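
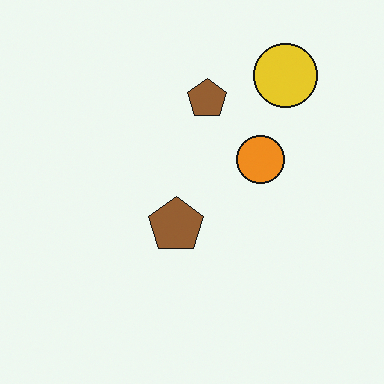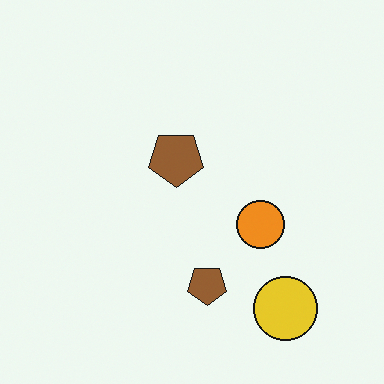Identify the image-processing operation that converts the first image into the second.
This is the original image flipped vertically (top ↔ bottom).

The yellow circle is in the top-right of the first image and the bottom-right of the second — shapes on opposite sides of the horizontal midline have swapped in a mirror flip.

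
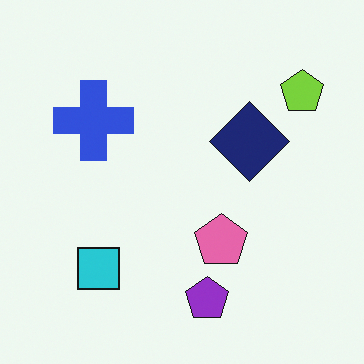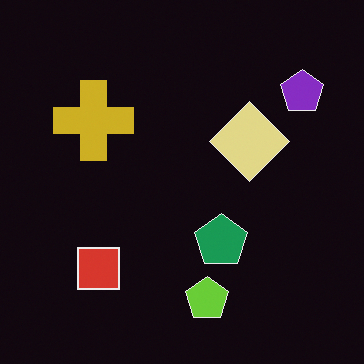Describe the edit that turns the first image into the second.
This is the original image color-inverted (negative).

The light background has become dark and every shape's color is its complement — a photographic negative.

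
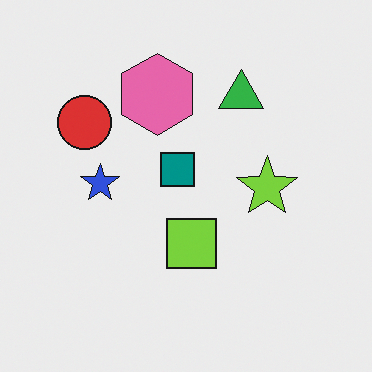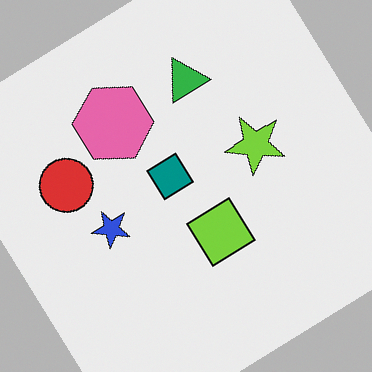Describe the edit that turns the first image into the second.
The transformation is: rotated counter-clockwise by a large amount — several tens of degrees.

Every shape is tilted by the same angle and the image corners show triangular fill wedges — a whole-image rotation by a non-right angle.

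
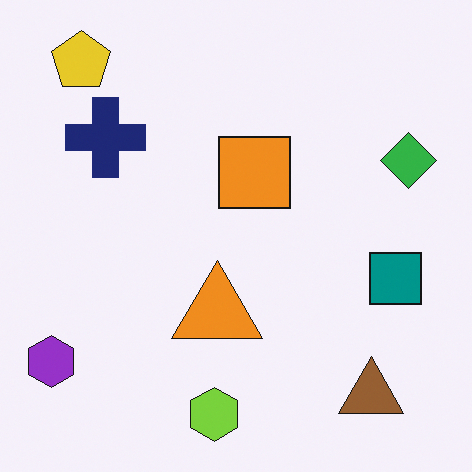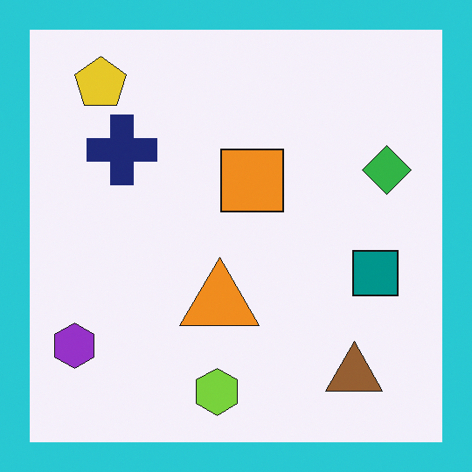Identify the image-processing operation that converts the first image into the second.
Framed with a cyan border.

A solid cyan frame runs around the edge of the second image, with the content slightly shrunk inside it.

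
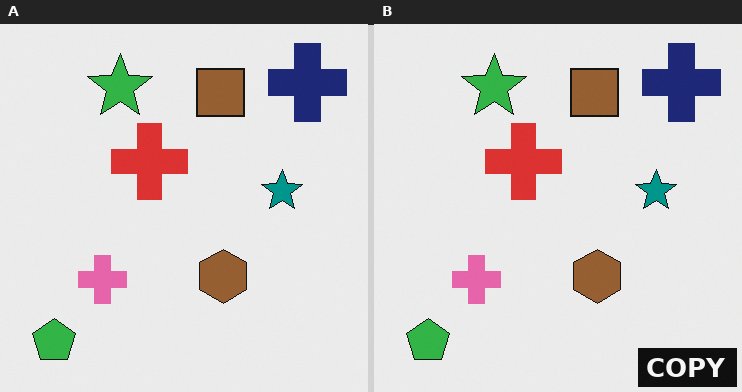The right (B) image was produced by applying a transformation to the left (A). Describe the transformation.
It was watermarked with the text "COPY" in the lower-right corner.

A dark label reading "COPY" appears in the lower-right corner.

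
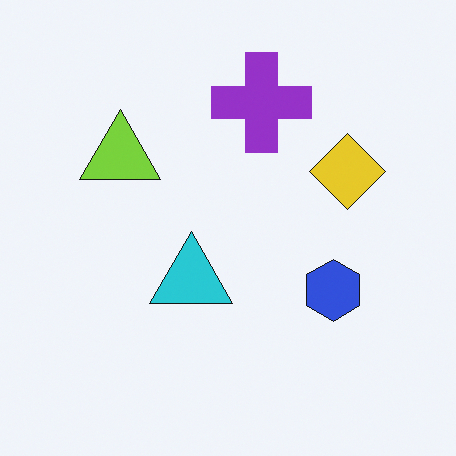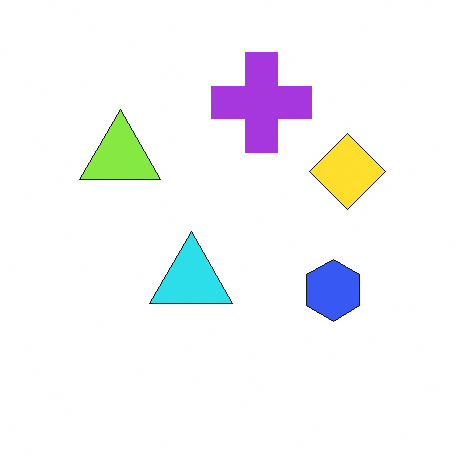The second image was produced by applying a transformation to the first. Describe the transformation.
The transformation is: slightly brightened.

Every pixel — background and shapes alike — is uniformly brightened.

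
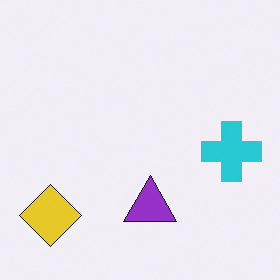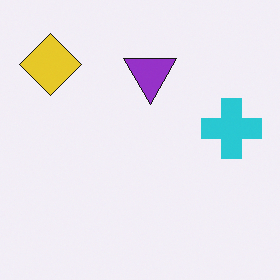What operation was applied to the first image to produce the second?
This is the original image flipped vertically (top ↔ bottom).

The yellow diamond is in the bottom-left of the first image and the top-left of the second — shapes on opposite sides of the horizontal midline have swapped in a mirror flip.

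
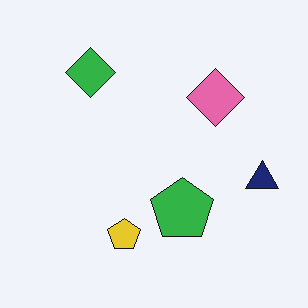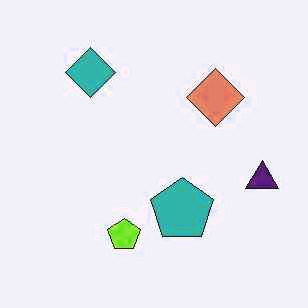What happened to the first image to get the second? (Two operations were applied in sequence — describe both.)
It was JPEG-compressed with visible artifacts, then hue-shifted by a small amount.

Blocky 8×8 compression artifacts appear around shape edges and the flat background shows ringing — characteristic JPEG degradation. Every shape's color has rotated by the same amount around the hue wheel — a uniform hue shift.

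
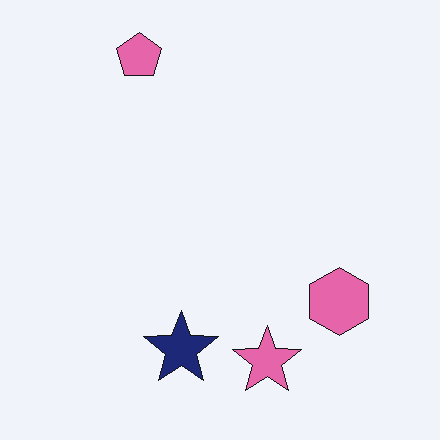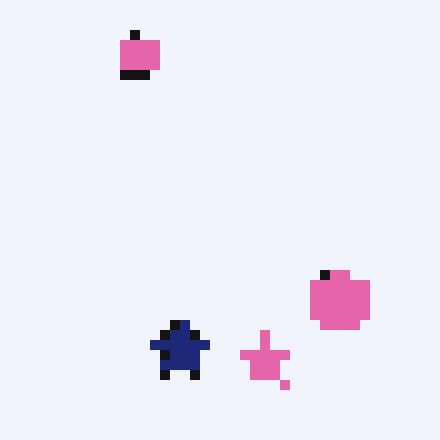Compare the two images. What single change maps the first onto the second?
The transformation is: coarsely pixelated.

Shapes are reduced to large square blocks; fine edges and outlines are lost — a downscale-then-upscale (mosaic) effect.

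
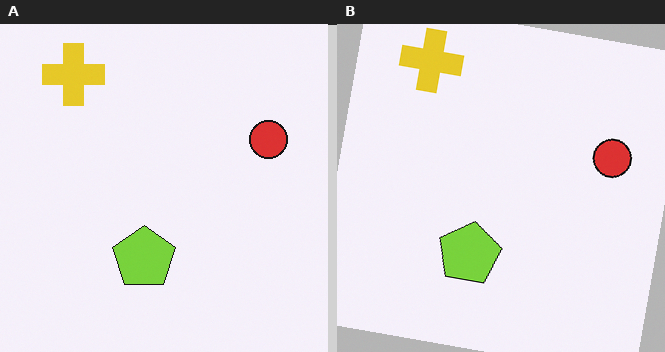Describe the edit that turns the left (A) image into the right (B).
It was rotated clockwise by a small amount.

Every shape is tilted by the same angle and the image corners show triangular fill wedges — a whole-image rotation by a non-right angle.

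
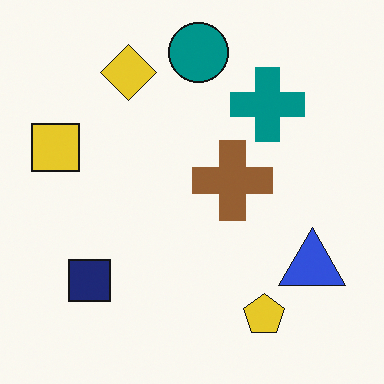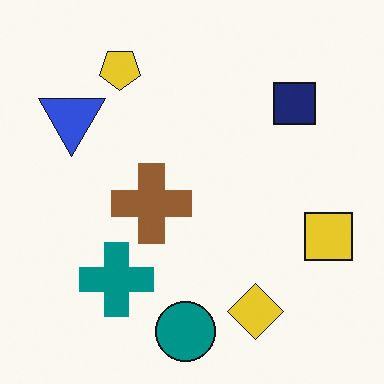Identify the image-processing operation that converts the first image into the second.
Rotated 180°.

The yellow square sits in the left of the first image and the right of the second — consistent with a whole-image 180° rotation.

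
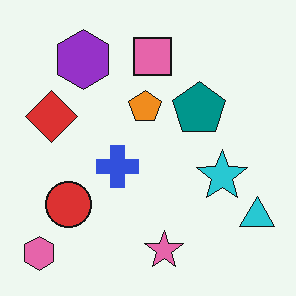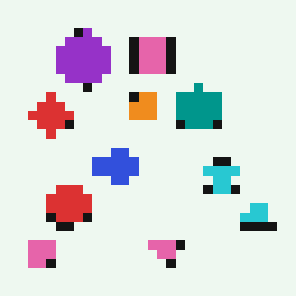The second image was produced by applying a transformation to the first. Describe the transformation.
The second image is the first heavily pixelated into large blocks.

Shapes are reduced to large square blocks; fine edges and outlines are lost — a downscale-then-upscale (mosaic) effect.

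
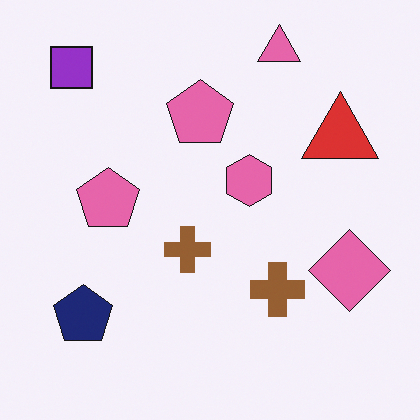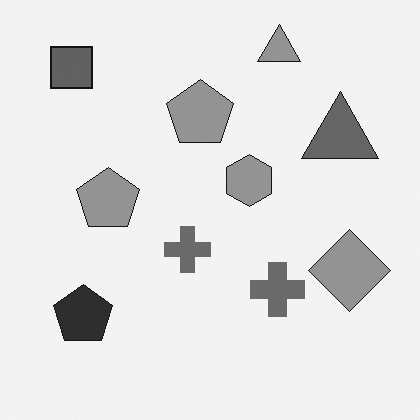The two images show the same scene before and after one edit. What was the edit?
Converted to grayscale.

All color is removed — every shape is now a shade of grey.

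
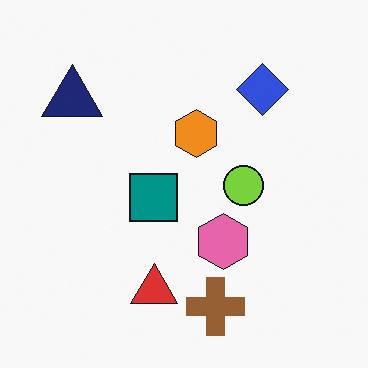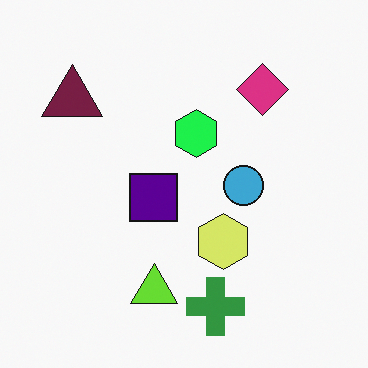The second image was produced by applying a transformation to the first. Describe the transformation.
The second image is the first hue-shifted noticeably.

Every shape's color has rotated by the same amount around the hue wheel — a uniform hue shift.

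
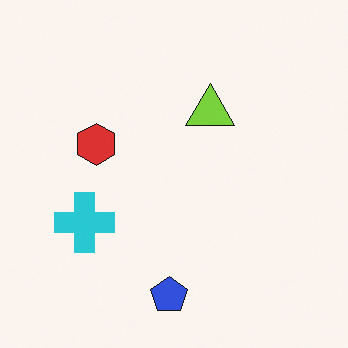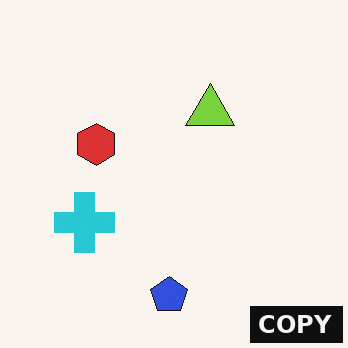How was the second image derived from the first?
The transformation is: watermarked with the text "COPY" in the lower-right corner.

A dark label reading "COPY" appears in the lower-right corner.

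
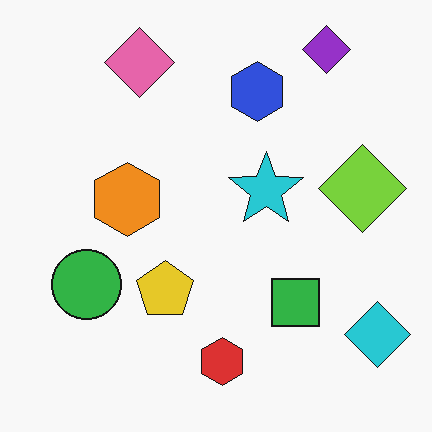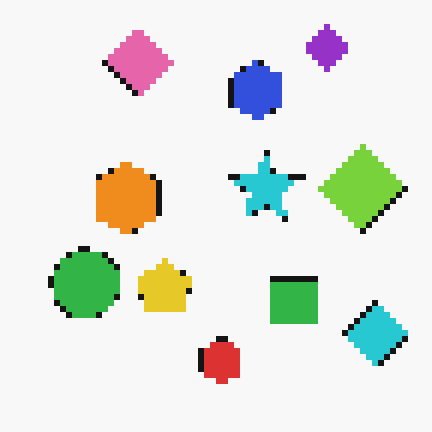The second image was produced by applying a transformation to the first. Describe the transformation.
The second image is the first pixelated into visible square blocks.

Shapes are reduced to large square blocks; fine edges and outlines are lost — a downscale-then-upscale (mosaic) effect.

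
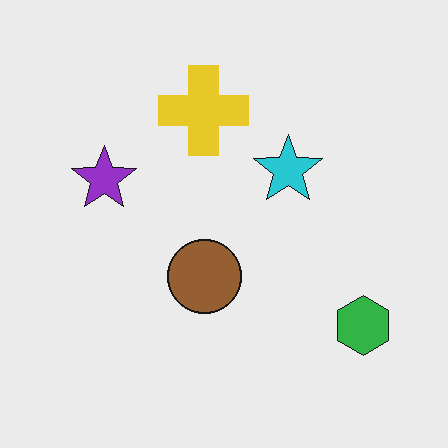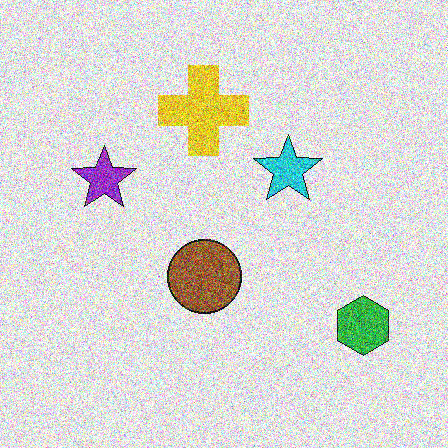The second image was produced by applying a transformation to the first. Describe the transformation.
The transformation is: degraded with a thick layer of grain.

Random speckle covers the whole image, including the flat background.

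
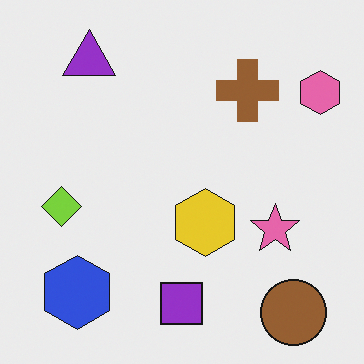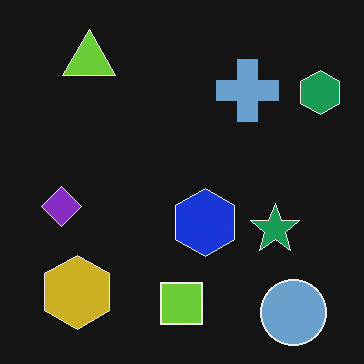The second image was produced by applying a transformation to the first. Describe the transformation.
It was color-inverted (negative).

The light background has become dark and every shape's color is its complement — a photographic negative.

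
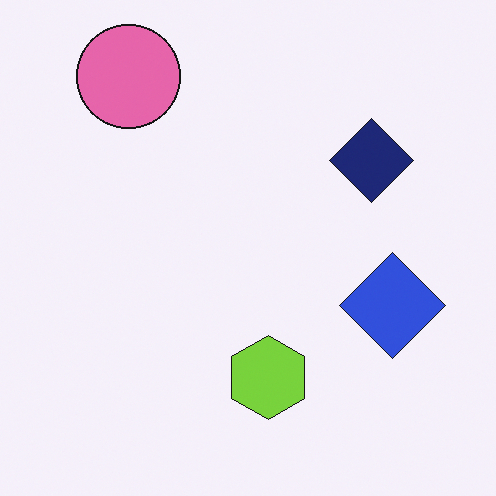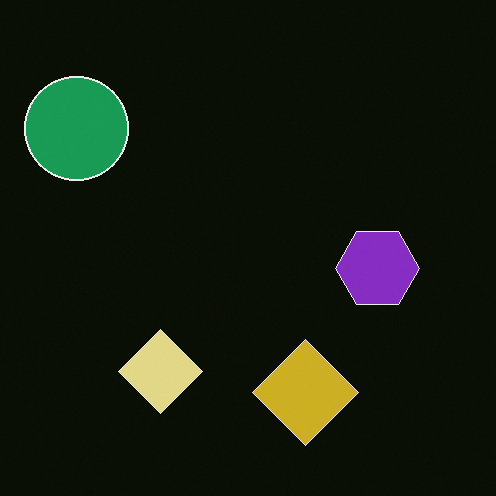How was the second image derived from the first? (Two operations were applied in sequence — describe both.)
The second image is the first transposed (reflected across the top-left ↔ bottom-right diagonal), then color-inverted (negative).

Shapes have swapped their row and column positions — what was in the top-right is now in the bottom-left — a diagonal reflection. The light background has become dark and every shape's color is its complement — a photographic negative.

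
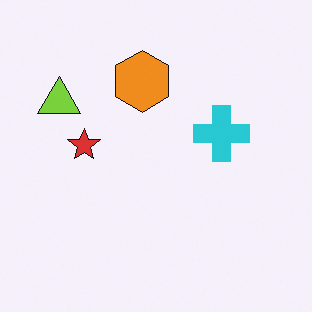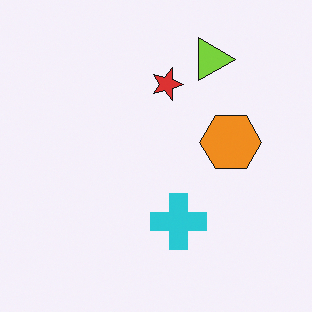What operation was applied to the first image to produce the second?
It was rotated 90° clockwise.

The lime triangle sits in the top-left of the first image and the top-right of the second — consistent with a whole-image 90° clockwise rotation.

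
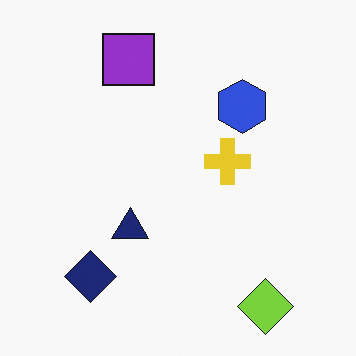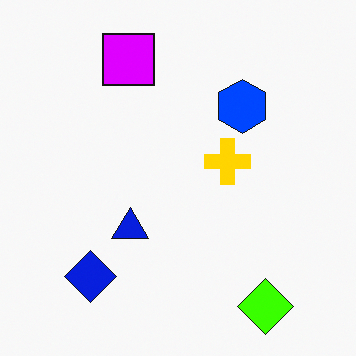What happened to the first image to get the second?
This is the original image heavily oversaturated.

All colors are more vivid — a global saturation change.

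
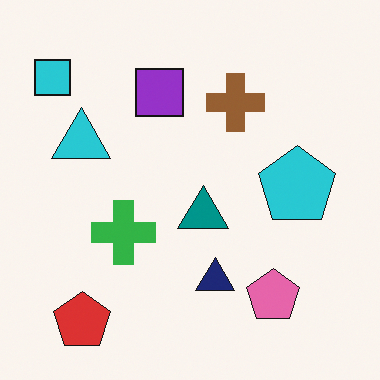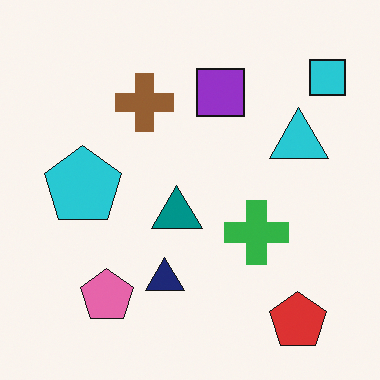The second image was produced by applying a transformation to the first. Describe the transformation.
Flipped horizontally (left ↔ right).

The cyan square is in the top-left of the first image and the top-right of the second — shapes on opposite sides of the vertical midline have swapped in a mirror flip.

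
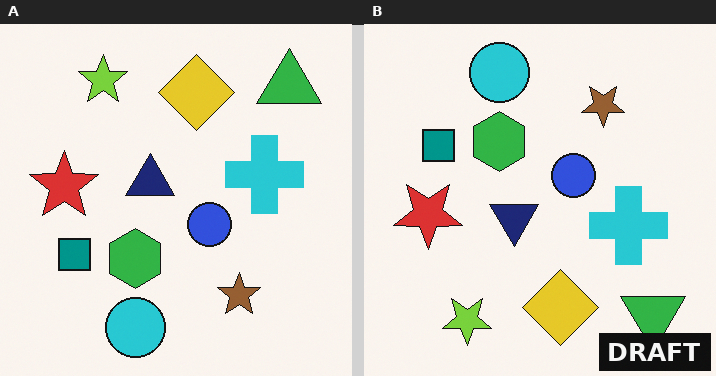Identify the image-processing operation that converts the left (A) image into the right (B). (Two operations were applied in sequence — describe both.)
The right (B) image is the left (A) flipped vertically (top ↔ bottom), then watermarked with the text "DRAFT" in the lower-right corner.

The cyan circle is in the bottom of the left (A) image and the top of the right (B) — shapes on opposite sides of the horizontal midline have swapped in a mirror flip. A dark label reading "DRAFT" appears in the lower-right corner.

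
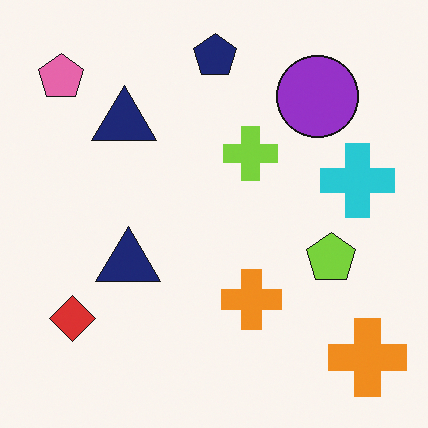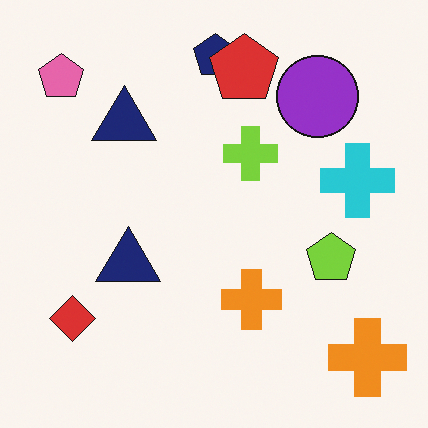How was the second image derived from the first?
This is the original image overlaid with an additional red pentagon.

A red pentagon appears in the second image that is absent from the first.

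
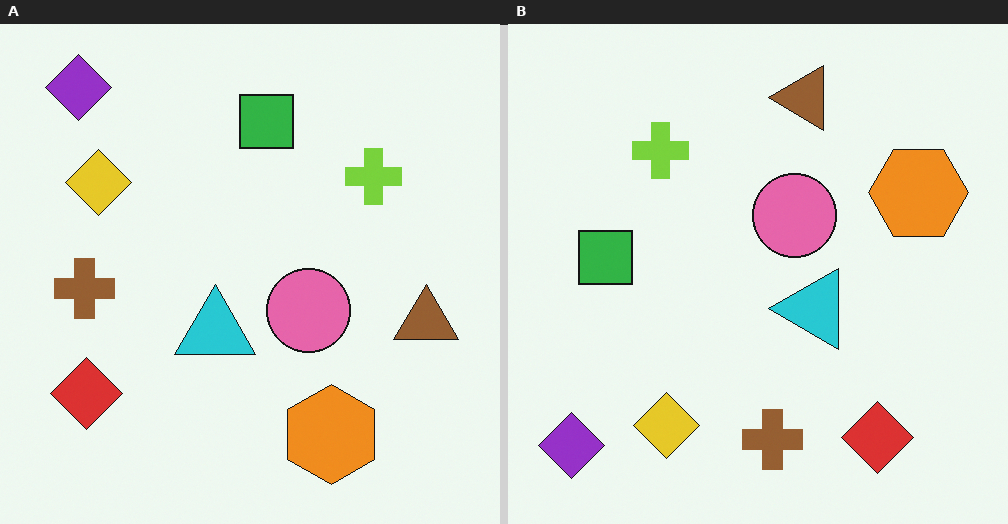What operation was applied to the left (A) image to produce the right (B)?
The transformation is: rotated 90° counter-clockwise.

The purple diamond sits in the top-left of the left (A) image and the bottom-left of the right (B) — consistent with a whole-image 90° counter-clockwise rotation.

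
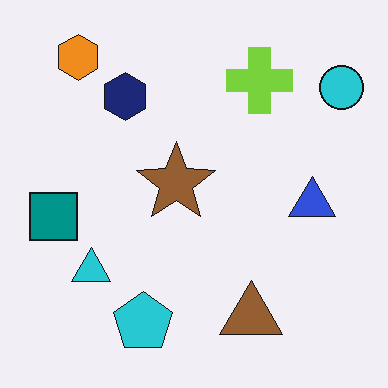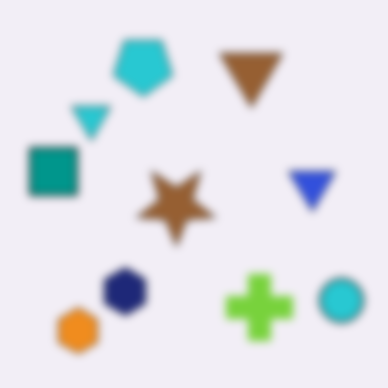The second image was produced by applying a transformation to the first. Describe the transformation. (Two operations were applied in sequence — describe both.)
It was flipped vertically (top ↔ bottom), then noticeably gaussian-blurred.

The orange hexagon is in the top-left of the first image and the bottom-left of the second — shapes on opposite sides of the horizontal midline have swapped in a mirror flip. Shape edges and outlines are uniformly softened across the whole image.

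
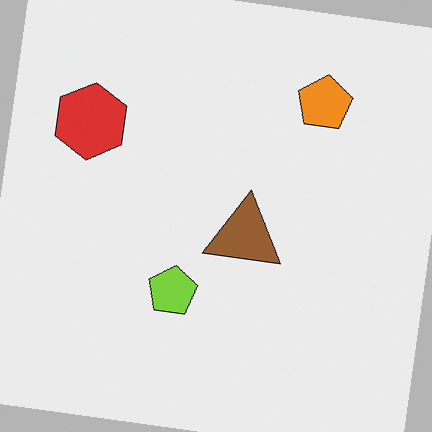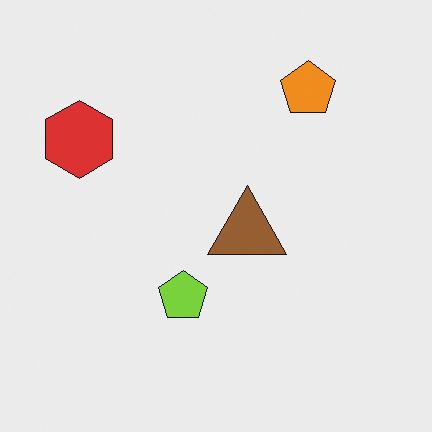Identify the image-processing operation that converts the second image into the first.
The transformation is: rotated clockwise by a small amount.

Every shape is tilted by the same angle and the image corners show triangular fill wedges — a whole-image rotation by a non-right angle.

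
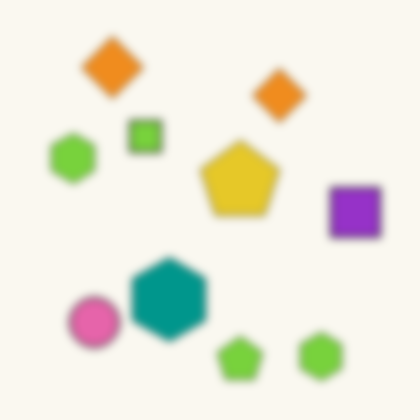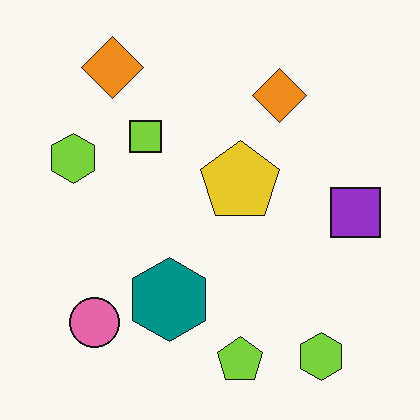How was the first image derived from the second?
The image was noticeably gaussian-blurred.

Shape edges and outlines are uniformly softened across the whole image.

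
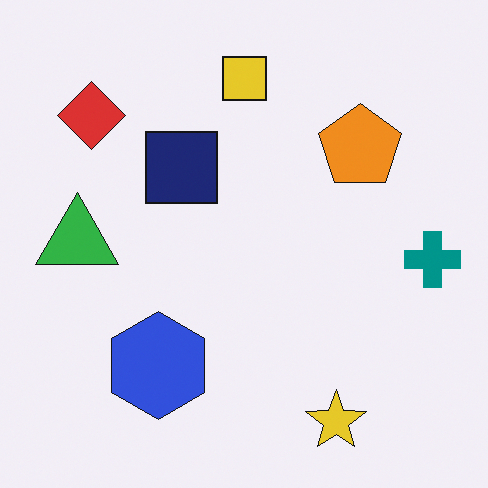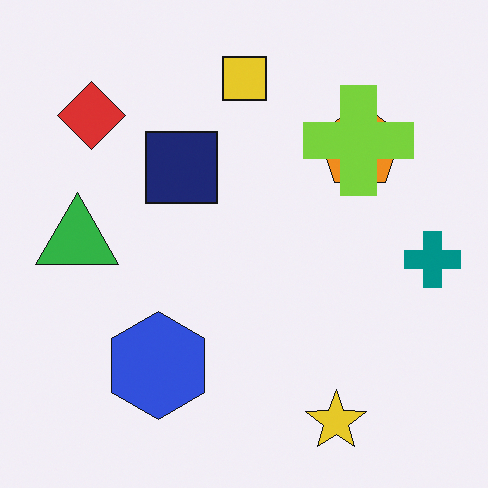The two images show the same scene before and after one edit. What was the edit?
It was overlaid with an additional lime cross.

A lime cross appears in the second image that is absent from the first.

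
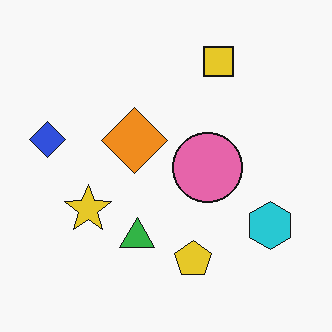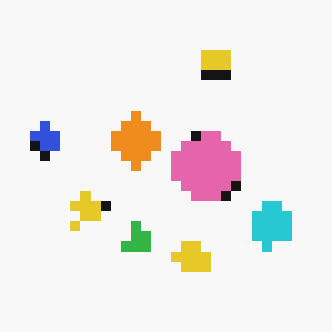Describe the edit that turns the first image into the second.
Heavily pixelated into large blocks.

Shapes are reduced to large square blocks; fine edges and outlines are lost — a downscale-then-upscale (mosaic) effect.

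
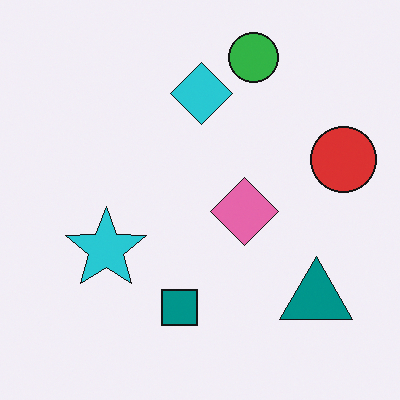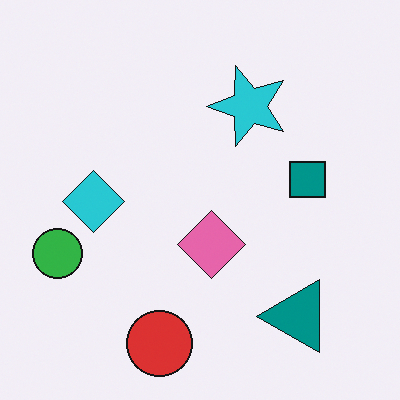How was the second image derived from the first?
This is the original image transposed (reflected across the top-left ↔ bottom-right diagonal).

Shapes have swapped their row and column positions — what was in the top-right is now in the bottom-left — a diagonal reflection.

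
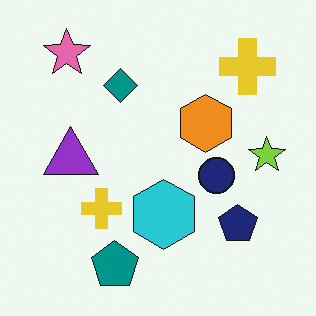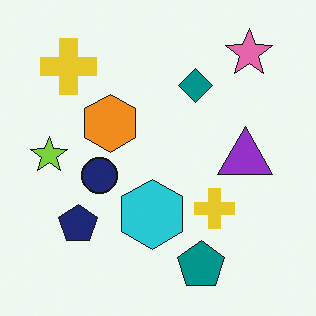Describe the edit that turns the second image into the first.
The transformation is: flipped horizontally (left ↔ right).

The lime star is in the left of the second image and the right of the first — shapes on opposite sides of the vertical midline have swapped in a mirror flip.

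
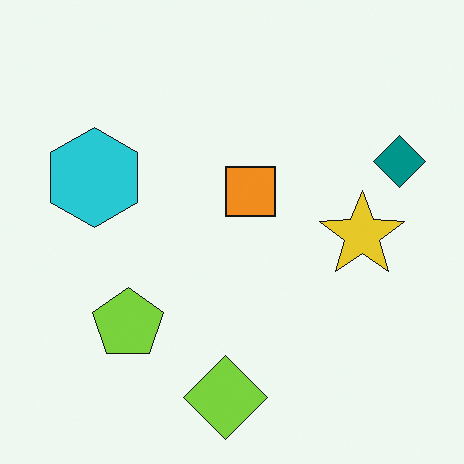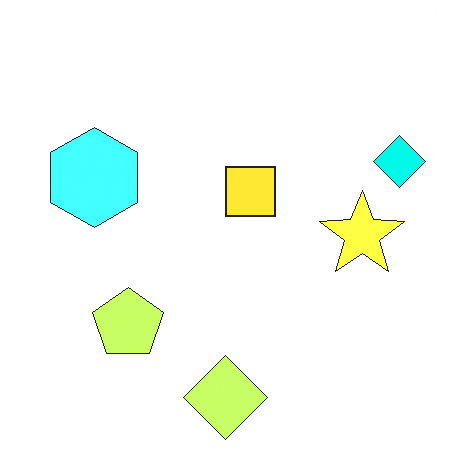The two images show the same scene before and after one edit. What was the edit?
Noticeably brightened.

Every pixel — background and shapes alike — is uniformly brightened.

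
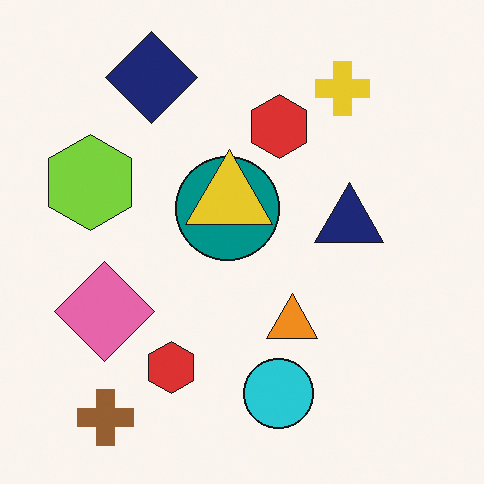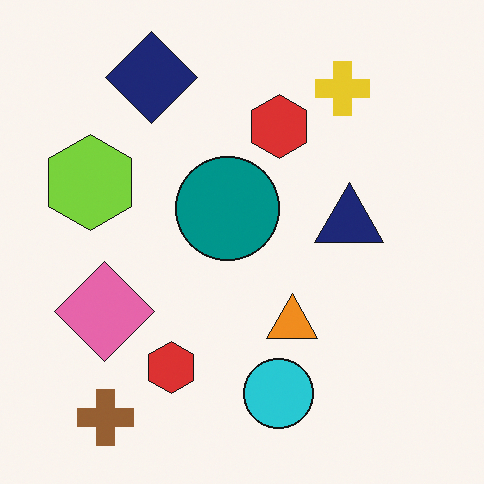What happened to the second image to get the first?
The transformation is: overlaid with an additional yellow triangle.

A yellow triangle appears in the first image that is absent from the second.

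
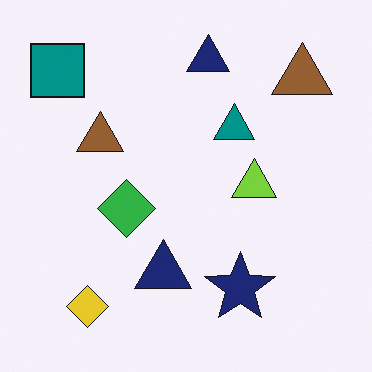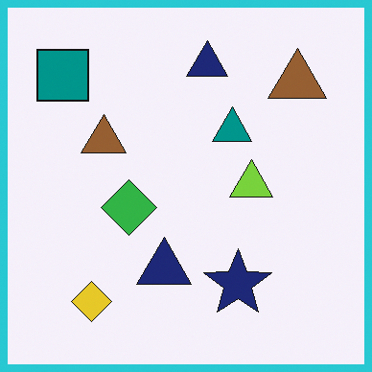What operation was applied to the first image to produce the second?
The transformation is: framed with a cyan border.

A solid cyan frame runs around the edge of the second image, with the content slightly shrunk inside it.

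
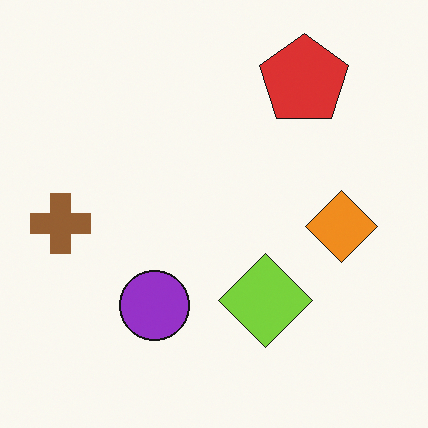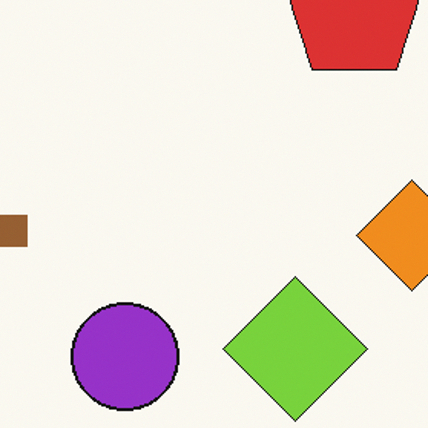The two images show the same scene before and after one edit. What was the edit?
This is the original image cropped to a modestly smaller region and rescaled.

The visible shapes are larger and the field of view is narrower; shapes near the original edges may be partly or wholly outside the frame — a crop-and-rescale.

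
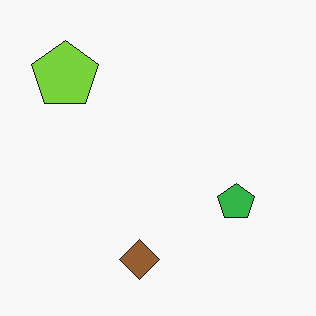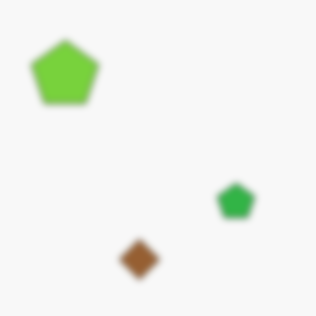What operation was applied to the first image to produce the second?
The transformation is: moderately blurred.

Shape edges and outlines are uniformly softened across the whole image.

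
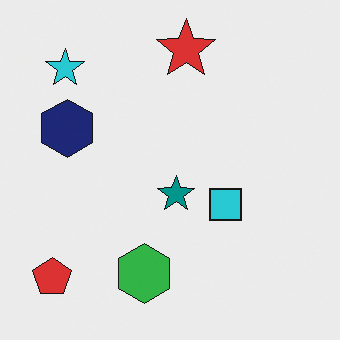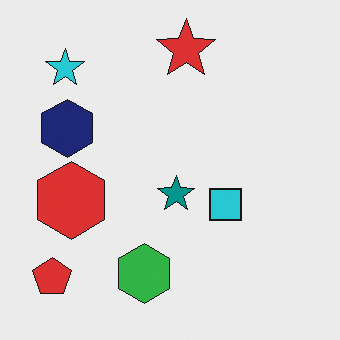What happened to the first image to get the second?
The image was overlaid with an additional red hexagon.

A red hexagon appears in the second image that is absent from the first.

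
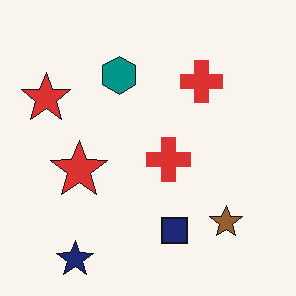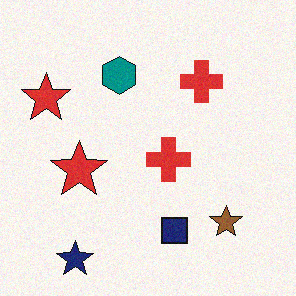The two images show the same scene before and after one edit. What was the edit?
The image was degraded with light additive noise.

Random speckle covers the whole image, including the flat background.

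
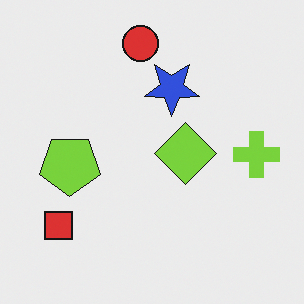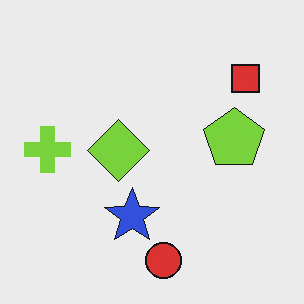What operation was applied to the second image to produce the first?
It was rotated 180°.

The red square sits in the top-right of the second image and the bottom-left of the first — consistent with a whole-image 180° rotation.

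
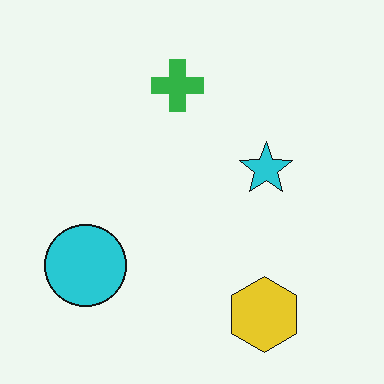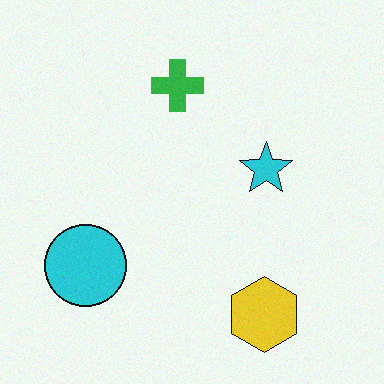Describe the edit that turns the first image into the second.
Degraded with light additive noise.

Random speckle covers the whole image, including the flat background.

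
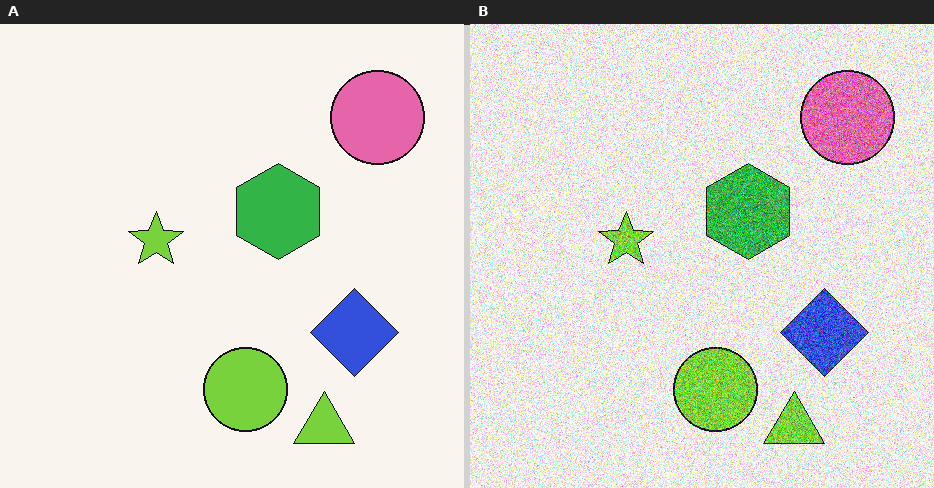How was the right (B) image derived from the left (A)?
This is the original image degraded with strong gaussian noise.

Random speckle covers the whole image, including the flat background.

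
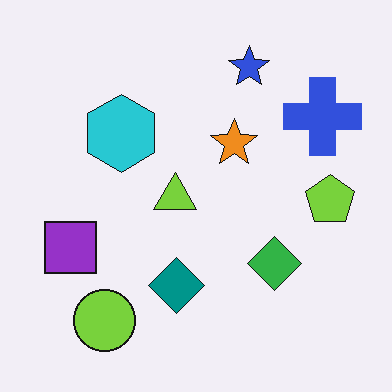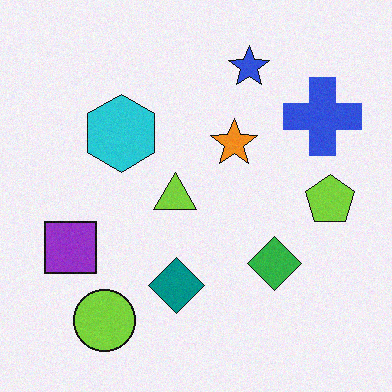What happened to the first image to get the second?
The transformation is: degraded with light additive noise.

Random speckle covers the whole image, including the flat background.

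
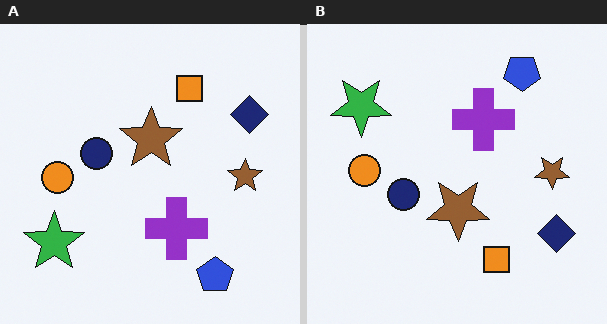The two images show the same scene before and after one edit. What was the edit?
This is the original image flipped vertically (top ↔ bottom).

The blue pentagon is in the bottom-right of the left (A) image and the top-right of the right (B) — shapes on opposite sides of the horizontal midline have swapped in a mirror flip.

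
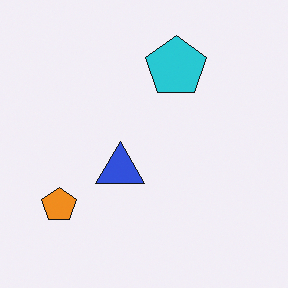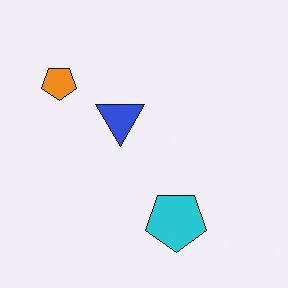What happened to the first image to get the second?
The second image is the first flipped vertically (top ↔ bottom).

The cyan pentagon is in the top of the first image and the bottom of the second — shapes on opposite sides of the horizontal midline have swapped in a mirror flip.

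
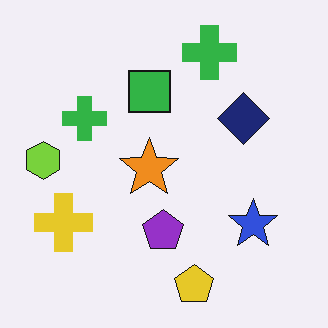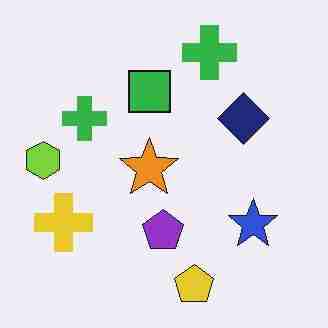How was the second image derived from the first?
It was heavily JPEG-compressed with obvious blocking artifacts.

Blocky 8×8 compression artifacts appear around shape edges and the flat background shows ringing — characteristic JPEG degradation.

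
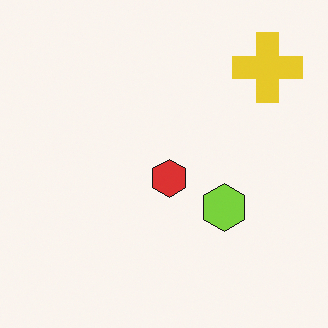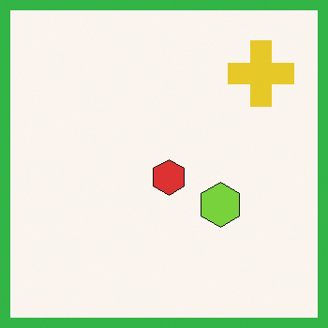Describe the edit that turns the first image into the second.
Framed with a green border.

A solid green frame runs around the edge of the second image, with the content slightly shrunk inside it.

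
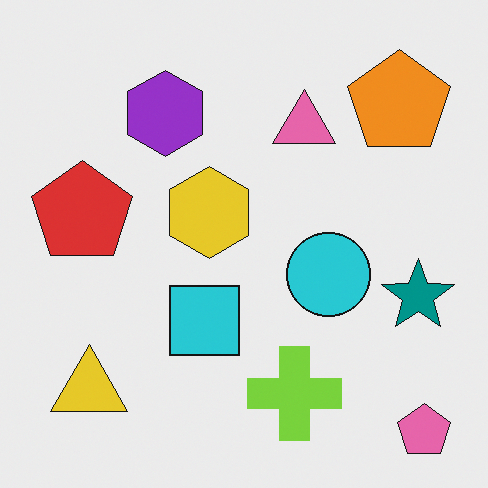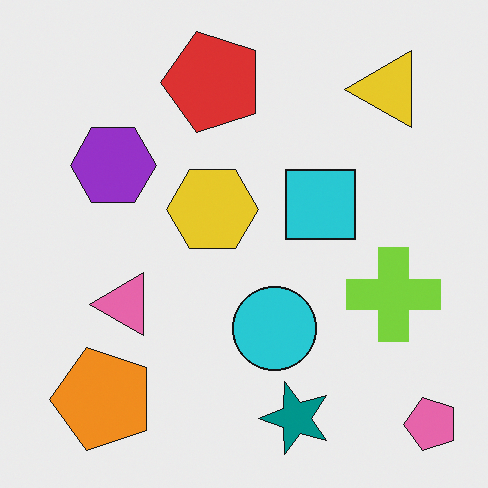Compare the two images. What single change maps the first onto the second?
The image was transposed (reflected across the top-left ↔ bottom-right diagonal).

Shapes have swapped their row and column positions — what was in the top-right is now in the bottom-left — a diagonal reflection.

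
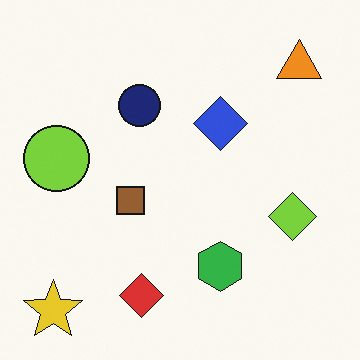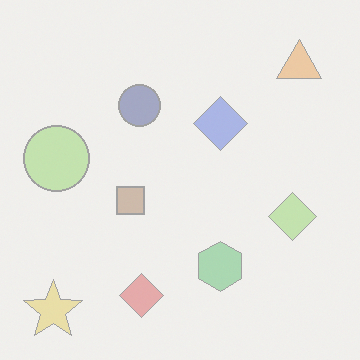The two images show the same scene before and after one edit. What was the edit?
Washed out (contrast reduced).

Tones are pushed toward mid-grey across the whole image — a global contrast change.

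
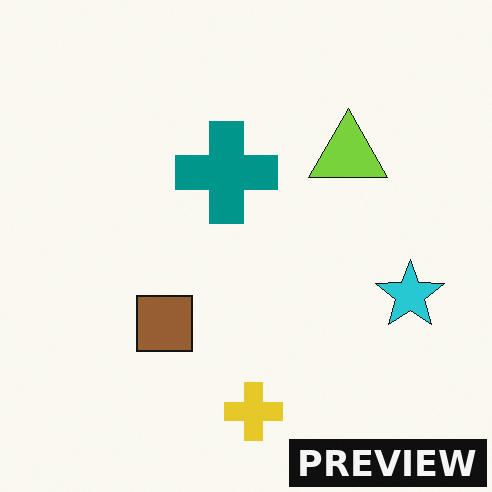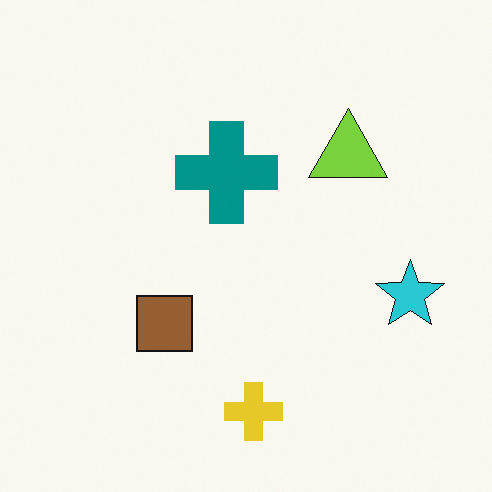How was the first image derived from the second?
The transformation is: watermarked with the text "PREVIEW" in the lower-right corner.

A dark label reading "PREVIEW" appears in the lower-right corner.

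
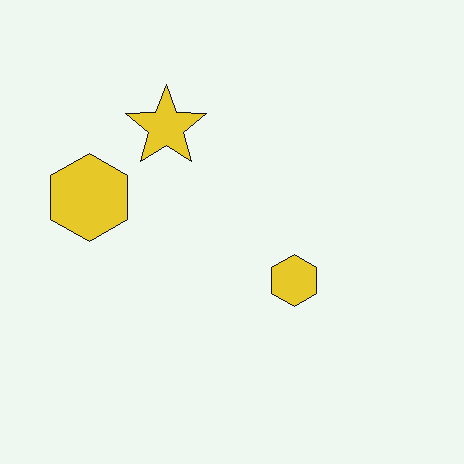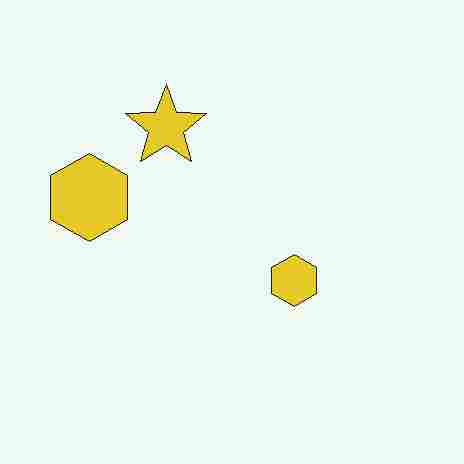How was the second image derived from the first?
The second image is the first heavily JPEG-compressed with obvious blocking artifacts.

Blocky 8×8 compression artifacts appear around shape edges and the flat background shows ringing — characteristic JPEG degradation.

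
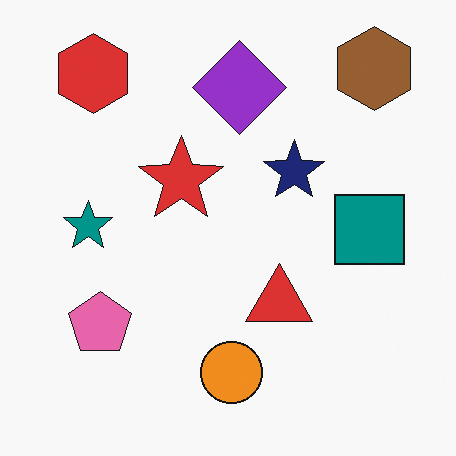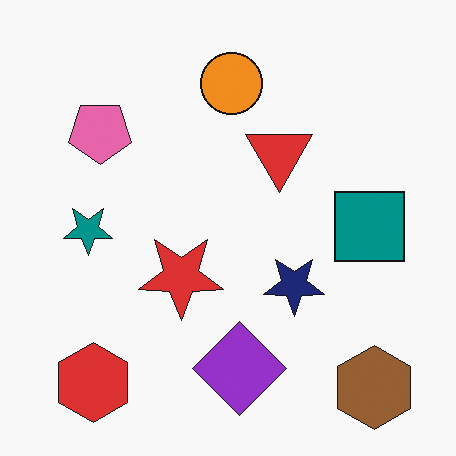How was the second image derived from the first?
It was flipped vertically (top ↔ bottom).

The brown hexagon is in the top-right of the first image and the bottom-right of the second — shapes on opposite sides of the horizontal midline have swapped in a mirror flip.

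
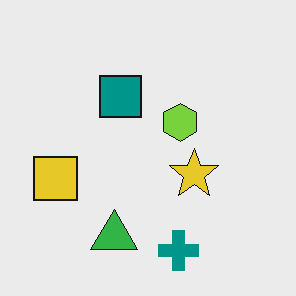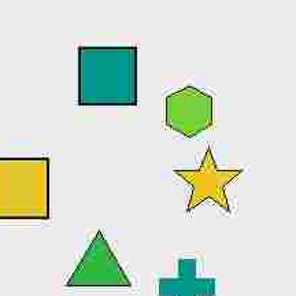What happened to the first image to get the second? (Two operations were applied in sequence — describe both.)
This is the original image heavily JPEG-compressed with obvious blocking artifacts, then cropped to a modestly smaller region and rescaled.

Blocky 8×8 compression artifacts appear around shape edges and the flat background shows ringing — characteristic JPEG degradation. The visible shapes are larger and the field of view is narrower; shapes near the original edges may be partly or wholly outside the frame — a crop-and-rescale.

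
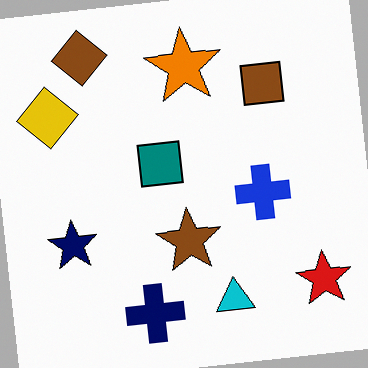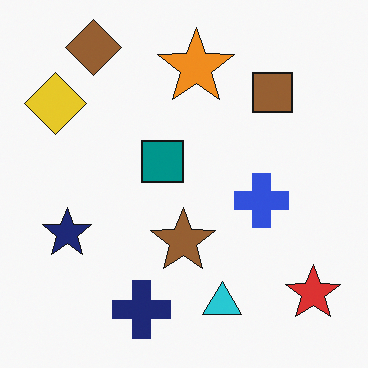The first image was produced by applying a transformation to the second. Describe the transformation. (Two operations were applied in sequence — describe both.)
It was rotated counter-clockwise by a small amount, then given slightly increased contrast.

Every shape is tilted by the same angle and the image corners show triangular fill wedges — a whole-image rotation by a non-right angle. Tones are pushed away from mid-grey across the whole image — a global contrast change.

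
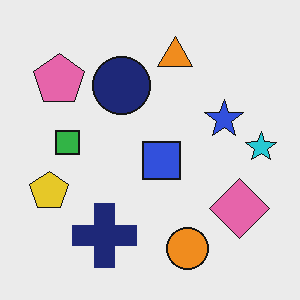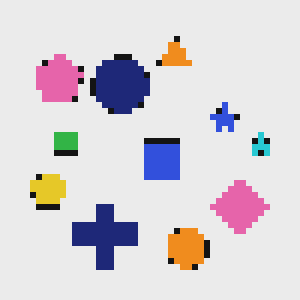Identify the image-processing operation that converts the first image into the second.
This is the original image moderately pixelated.

Shapes are reduced to large square blocks; fine edges and outlines are lost — a downscale-then-upscale (mosaic) effect.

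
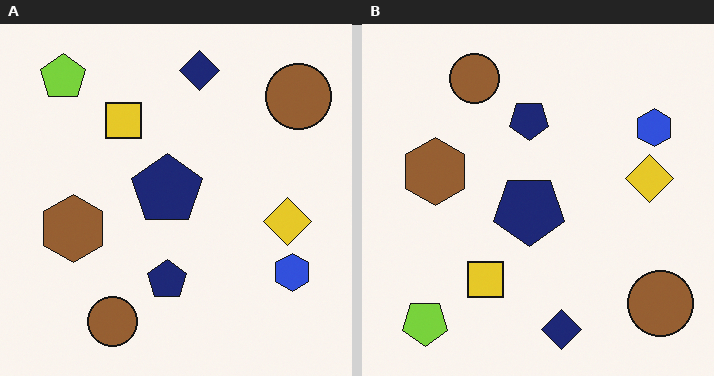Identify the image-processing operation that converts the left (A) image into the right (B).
The transformation is: flipped vertically (top ↔ bottom).

The navy diamond is in the top of the left (A) image and the bottom of the right (B) — shapes on opposite sides of the horizontal midline have swapped in a mirror flip.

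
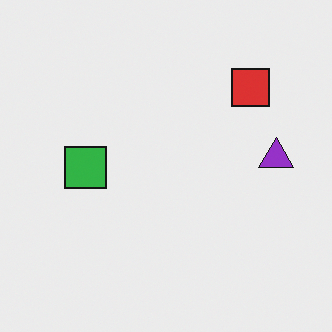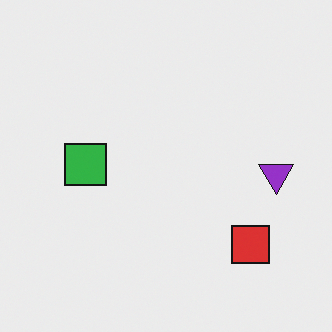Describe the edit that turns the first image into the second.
This is the original image flipped vertically (top ↔ bottom).

The red square is in the top-right of the first image and the bottom-right of the second — shapes on opposite sides of the horizontal midline have swapped in a mirror flip.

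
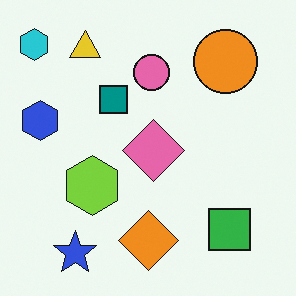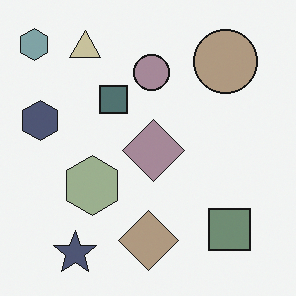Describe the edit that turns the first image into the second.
This is the original image heavily desaturated.

All colors are more muted and greyish — a global saturation change.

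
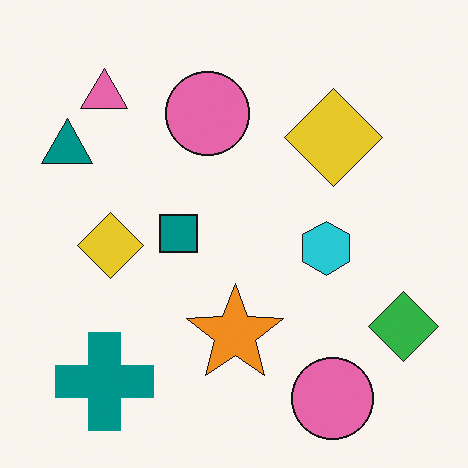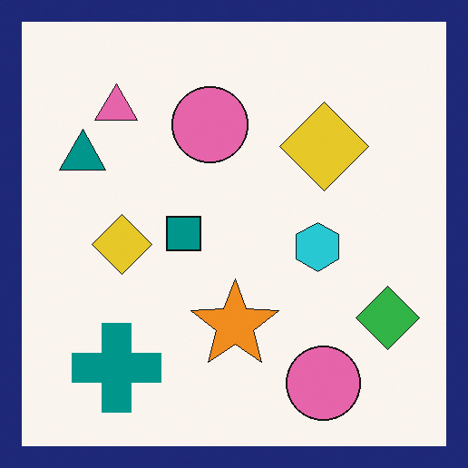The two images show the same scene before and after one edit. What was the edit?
The second image is the first framed with a navy border.

A solid navy frame runs around the edge of the second image, with the content slightly shrunk inside it.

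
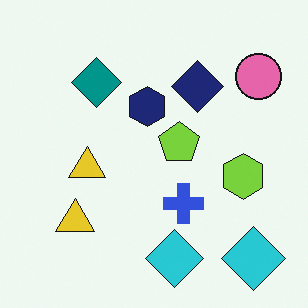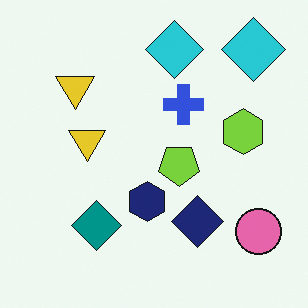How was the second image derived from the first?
The image was flipped vertically (top ↔ bottom).

The pink circle is in the top-right of the first image and the bottom-right of the second — shapes on opposite sides of the horizontal midline have swapped in a mirror flip.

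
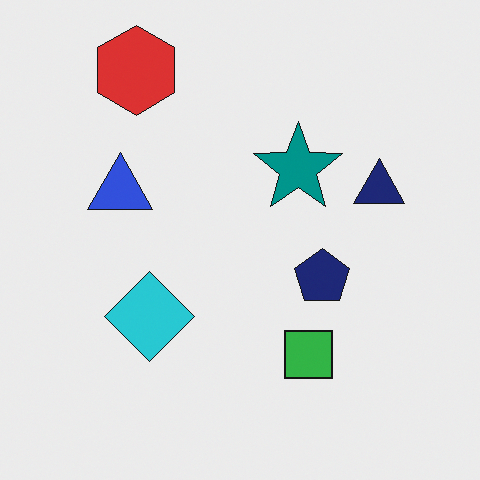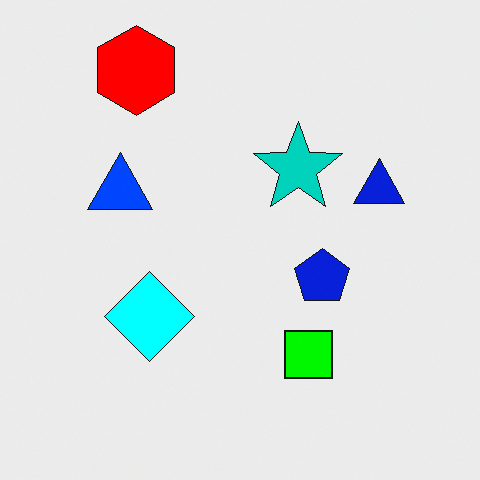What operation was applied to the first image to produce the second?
This is the original image heavily oversaturated.

All colors are more vivid — a global saturation change.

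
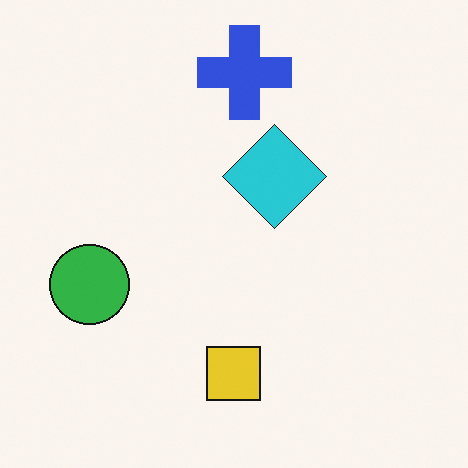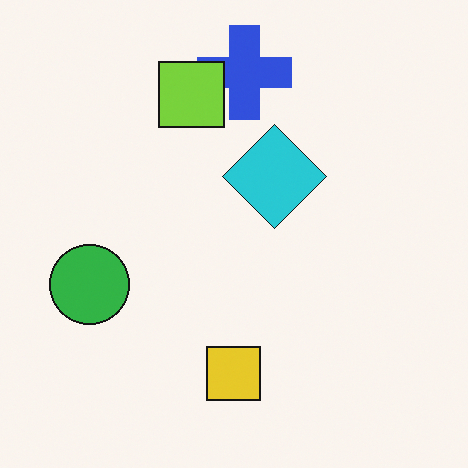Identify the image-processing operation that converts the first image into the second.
The transformation is: overlaid with an additional lime square.

A lime square appears in the second image that is absent from the first.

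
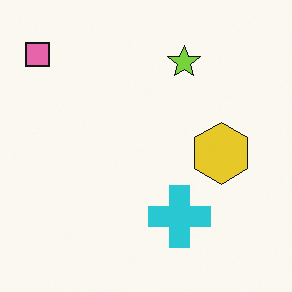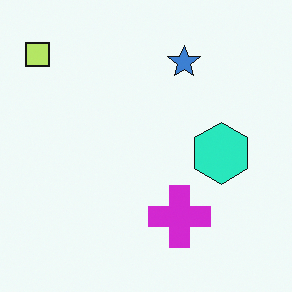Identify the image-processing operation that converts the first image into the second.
Hue-shifted noticeably.

Every shape's color has rotated by the same amount around the hue wheel — a uniform hue shift.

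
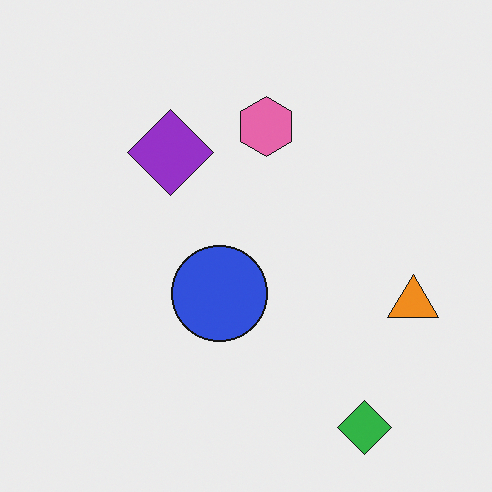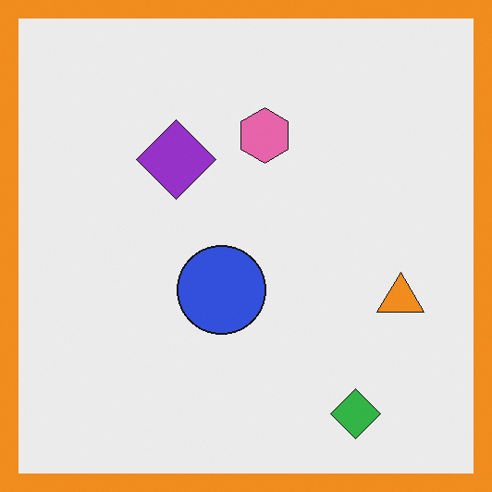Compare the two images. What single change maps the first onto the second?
The second image is the first framed with a orange border.

A solid orange frame runs around the edge of the second image, with the content slightly shrunk inside it.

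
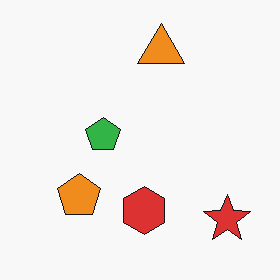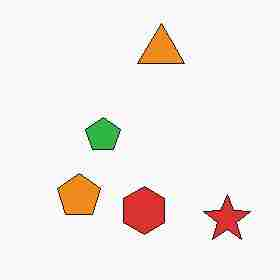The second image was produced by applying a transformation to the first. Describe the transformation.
The transformation is: degraded with heavy JPEG compression.

Blocky 8×8 compression artifacts appear around shape edges and the flat background shows ringing — characteristic JPEG degradation.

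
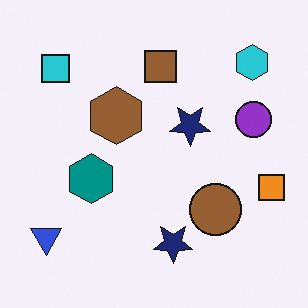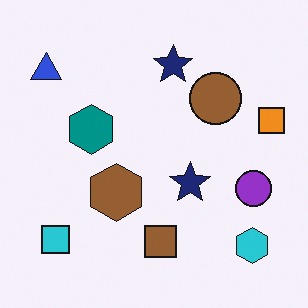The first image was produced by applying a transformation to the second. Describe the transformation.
It was flipped vertically (top ↔ bottom).

The cyan hexagon is in the bottom-right of the second image and the top-right of the first — shapes on opposite sides of the horizontal midline have swapped in a mirror flip.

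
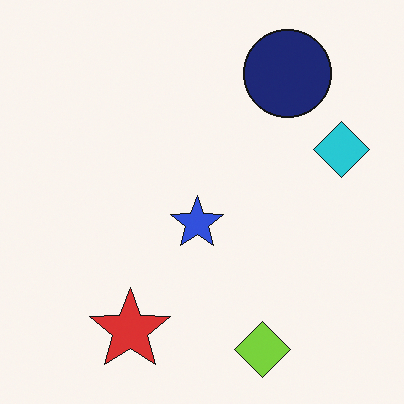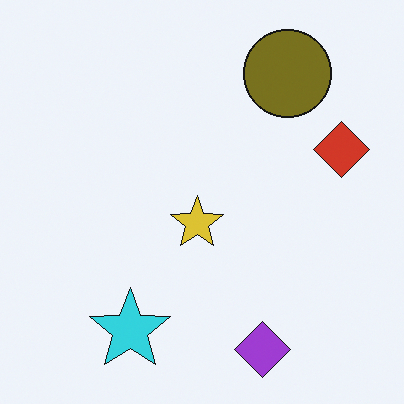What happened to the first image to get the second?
The image was hue-shifted through roughly half the color wheel.

Every shape's color has rotated by the same amount around the hue wheel — a uniform hue shift.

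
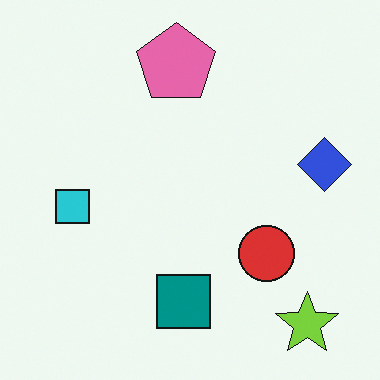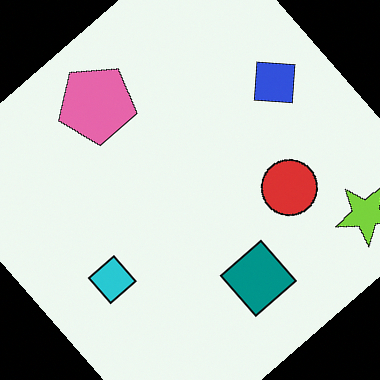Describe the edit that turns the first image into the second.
It was rotated counter-clockwise by a large amount — several tens of degrees.

Every shape is tilted by the same angle and the image corners show triangular fill wedges — a whole-image rotation by a non-right angle.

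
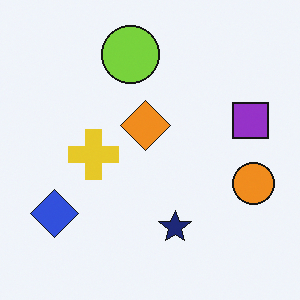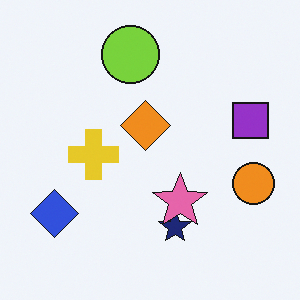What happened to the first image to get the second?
The image was overlaid with an additional pink star.

A pink star appears in the second image that is absent from the first.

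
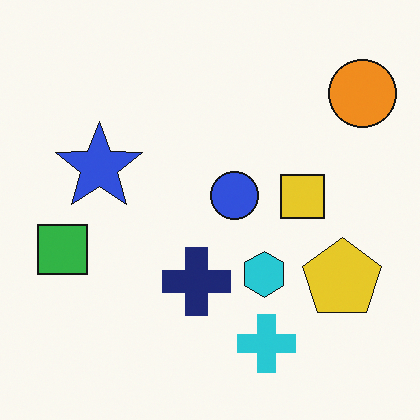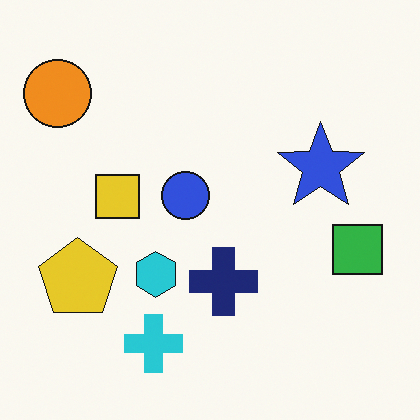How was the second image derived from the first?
The transformation is: flipped horizontally (left ↔ right).

The orange circle is in the top-right of the first image and the top-left of the second — shapes on opposite sides of the vertical midline have swapped in a mirror flip.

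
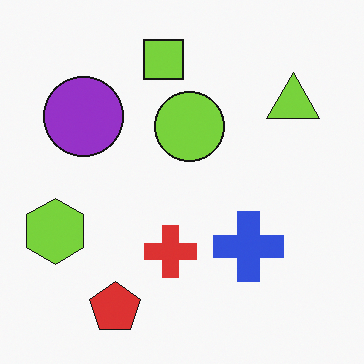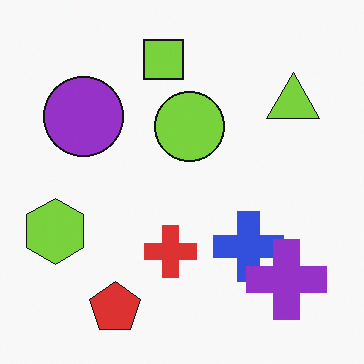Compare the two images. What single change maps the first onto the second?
The transformation is: overlaid with an additional purple cross.

A purple cross appears in the second image that is absent from the first.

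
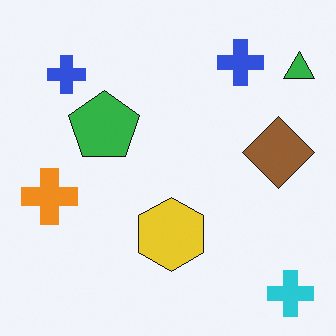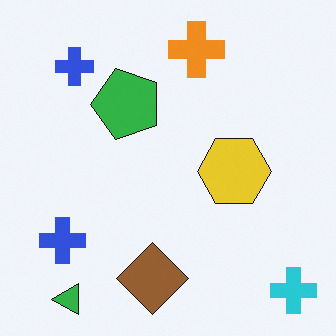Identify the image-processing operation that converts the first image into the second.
The second image is the first transposed (reflected across the top-left ↔ bottom-right diagonal).

Shapes have swapped their row and column positions — what was in the top-right is now in the bottom-left — a diagonal reflection.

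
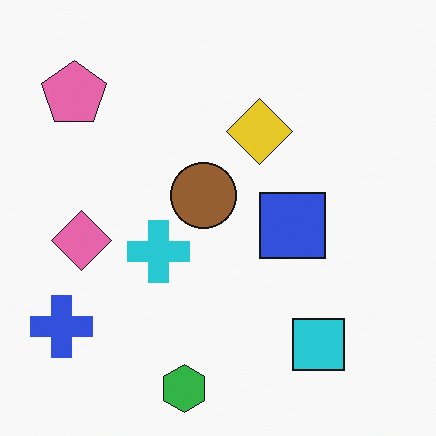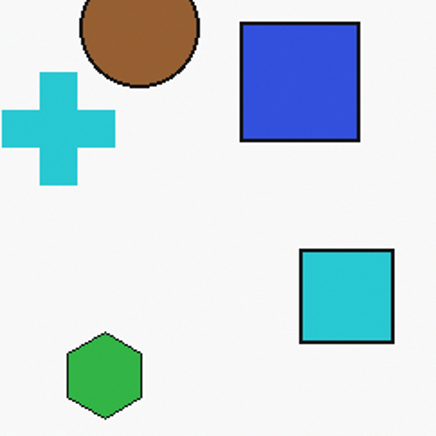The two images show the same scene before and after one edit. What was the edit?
Cropped tightly and scaled back up.

The visible shapes are larger and the field of view is narrower; shapes near the original edges may be partly or wholly outside the frame — a crop-and-rescale.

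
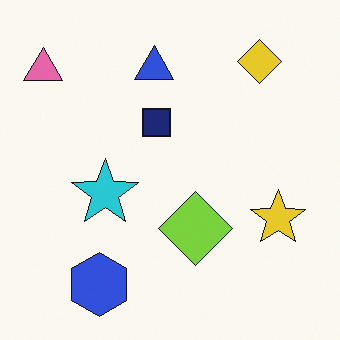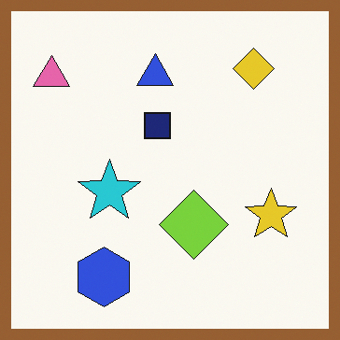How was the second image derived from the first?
It was framed with a brown border.

A solid brown frame runs around the edge of the second image, with the content slightly shrunk inside it.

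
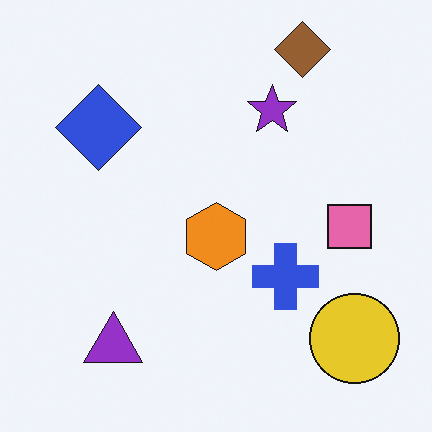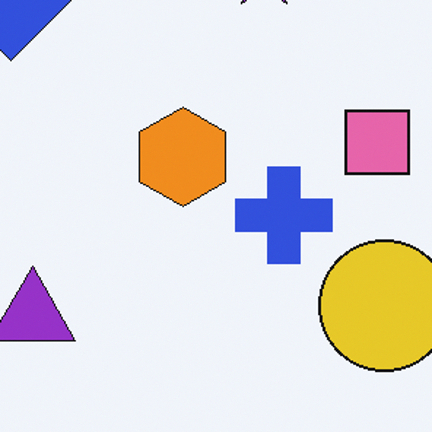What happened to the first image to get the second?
The image was cropped to a modestly smaller region and rescaled.

The visible shapes are larger and the field of view is narrower; shapes near the original edges may be partly or wholly outside the frame — a crop-and-rescale.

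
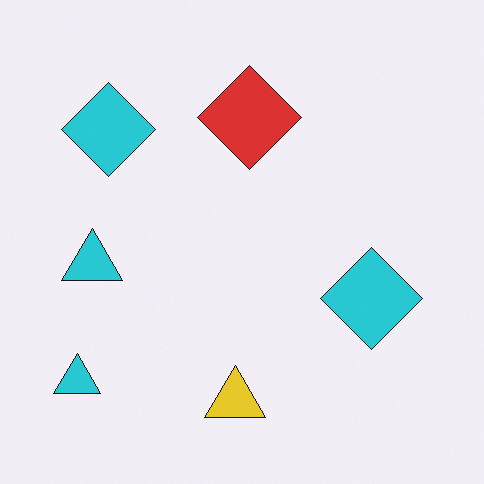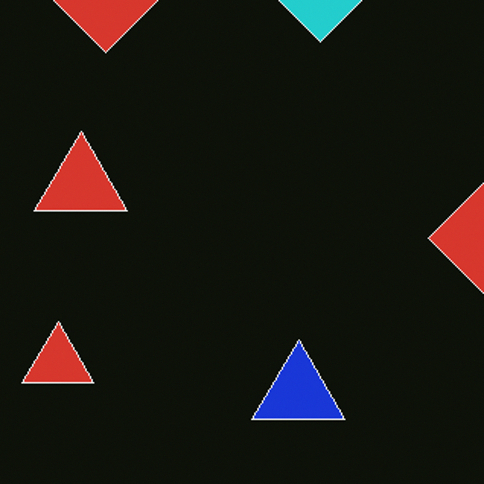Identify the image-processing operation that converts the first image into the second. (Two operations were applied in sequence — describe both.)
The image was cropped to a modestly smaller region and rescaled, then color-inverted (negative).

The visible shapes are larger and the field of view is narrower; shapes near the original edges may be partly or wholly outside the frame — a crop-and-rescale. The light background has become dark and every shape's color is its complement — a photographic negative.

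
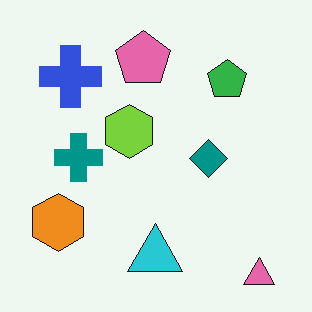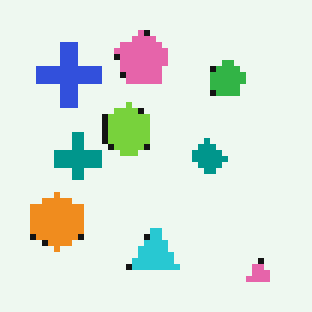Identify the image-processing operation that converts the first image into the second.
Moderately pixelated.

Shapes are reduced to large square blocks; fine edges and outlines are lost — a downscale-then-upscale (mosaic) effect.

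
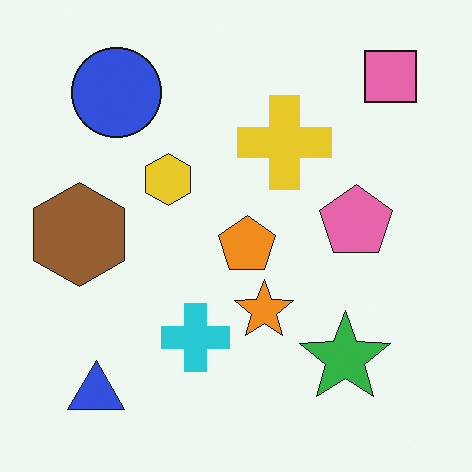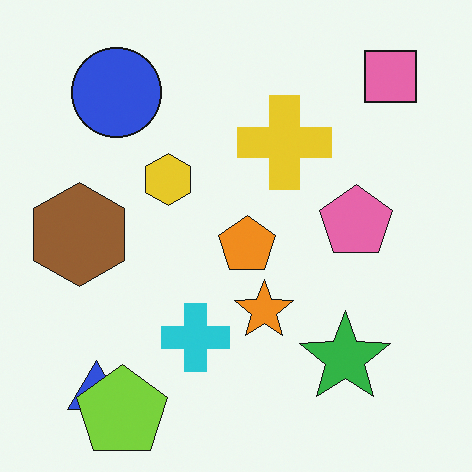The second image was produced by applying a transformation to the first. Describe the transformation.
The second image is the first overlaid with an additional lime pentagon.

A lime pentagon appears in the second image that is absent from the first.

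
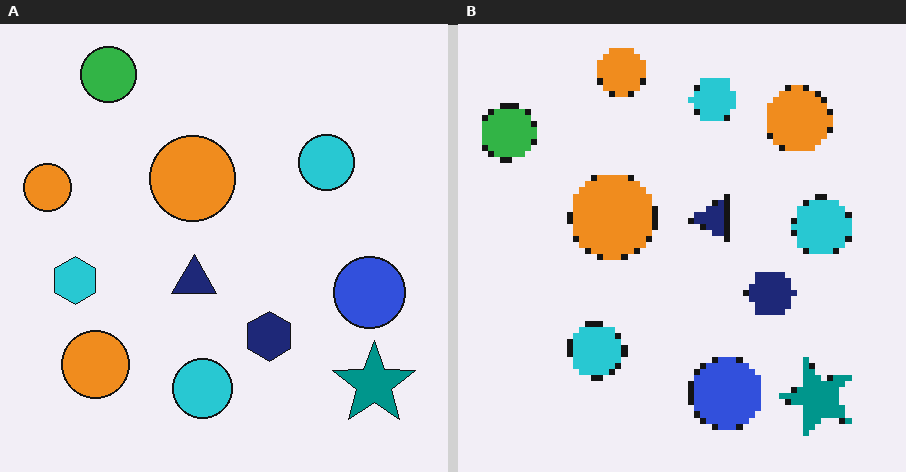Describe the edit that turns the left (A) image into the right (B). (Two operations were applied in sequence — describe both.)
It was moderately pixelated, then transposed (reflected across the top-left ↔ bottom-right diagonal).

Shapes are reduced to large square blocks; fine edges and outlines are lost — a downscale-then-upscale (mosaic) effect. Shapes have swapped their row and column positions — what was in the top-right is now in the bottom-left — a diagonal reflection.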